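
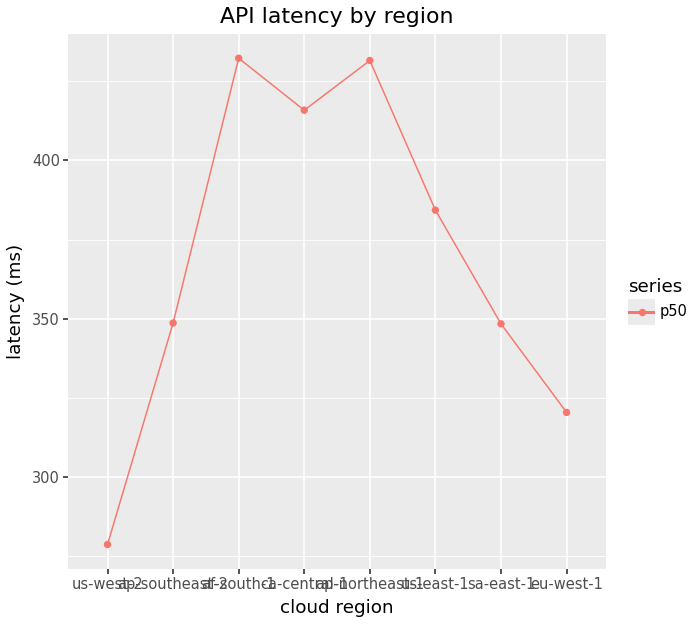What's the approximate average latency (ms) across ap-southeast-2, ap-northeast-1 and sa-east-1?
(340 + 440 + 340) / 3 ≈ 373.

≈ 373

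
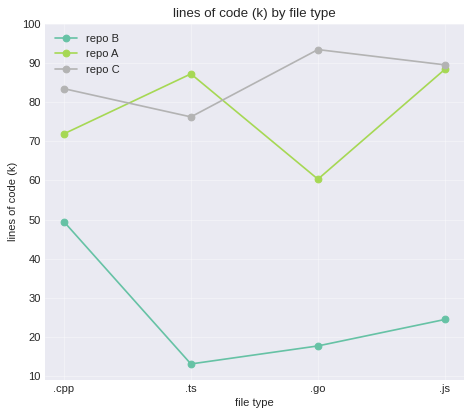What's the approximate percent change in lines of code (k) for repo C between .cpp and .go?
.cpp ≈ 80, .go ≈ 90; (90 − 80) / 80 ≈ +12.5%.

≈ +12.5%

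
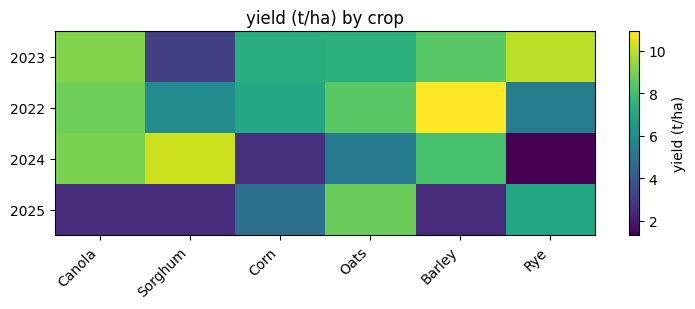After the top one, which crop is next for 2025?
Top 3 for 2025: Oats ≈ 9, Rye ≈ 7, Corn ≈ 5.

Rye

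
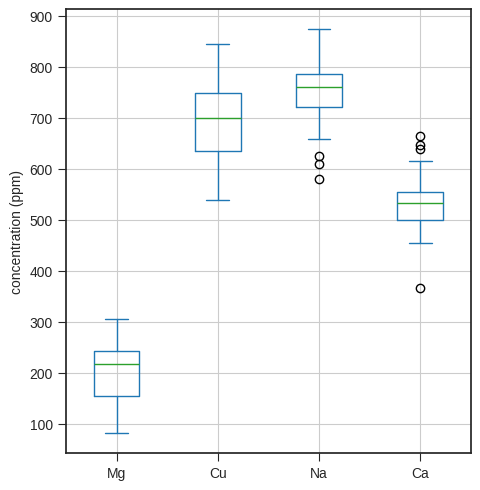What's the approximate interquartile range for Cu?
≈ 100

Q3 ≈ 750, Q1 ≈ 650; IQR ≈ 100.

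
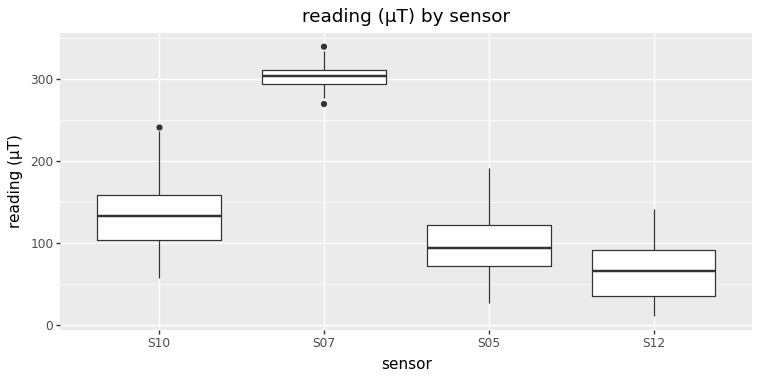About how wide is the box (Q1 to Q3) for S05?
≈ 50

Q3 ≈ 125, Q1 ≈ 75; IQR ≈ 50.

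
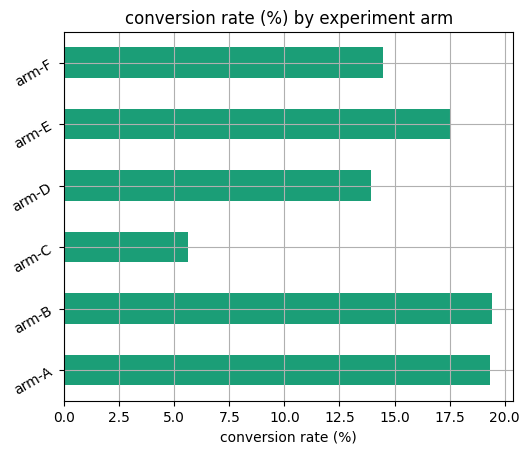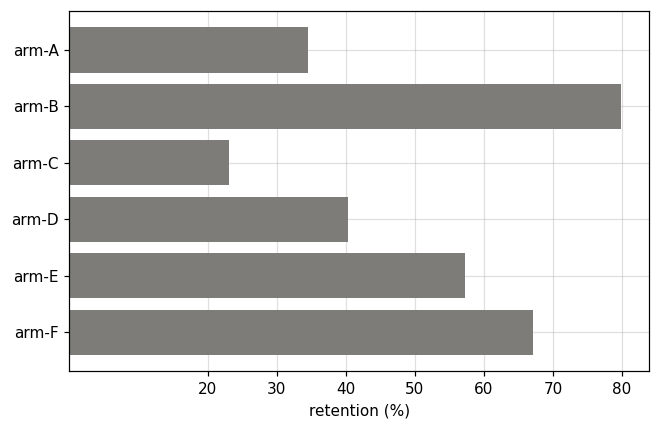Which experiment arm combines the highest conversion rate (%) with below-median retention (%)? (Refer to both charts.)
Chart 2 median retention (%) ≈ 50; below-median experiment arms: arm-A, arm-C, arm-D. Among those, arm-A has the highest conversion rate (%) (≈ 20).

arm-A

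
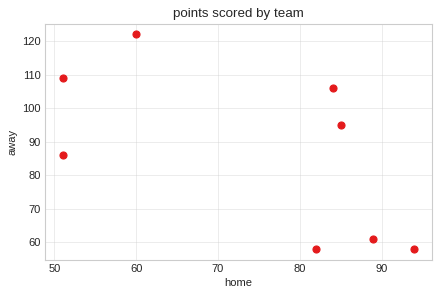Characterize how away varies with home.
Points are negatively correlated; moderate (|r| ≈ 0.6).

negative, moderate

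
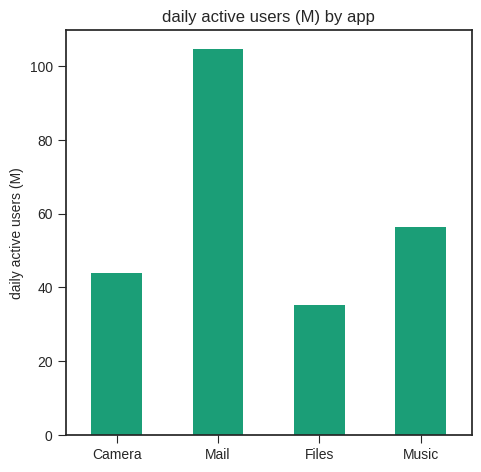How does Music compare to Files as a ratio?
Music ≈ 60, Files ≈ 40; 60/40 ≈ 1.5.

≈ 1.5×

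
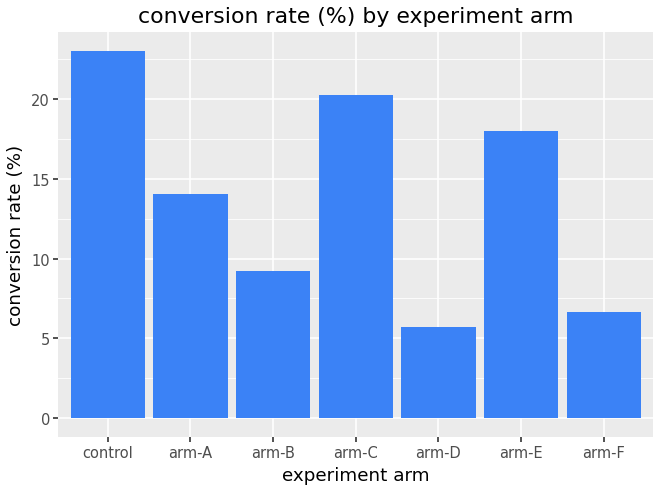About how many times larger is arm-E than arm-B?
arm-E ≈ 18, arm-B ≈ 10; 18/10 ≈ 1.8.

≈ 1.8×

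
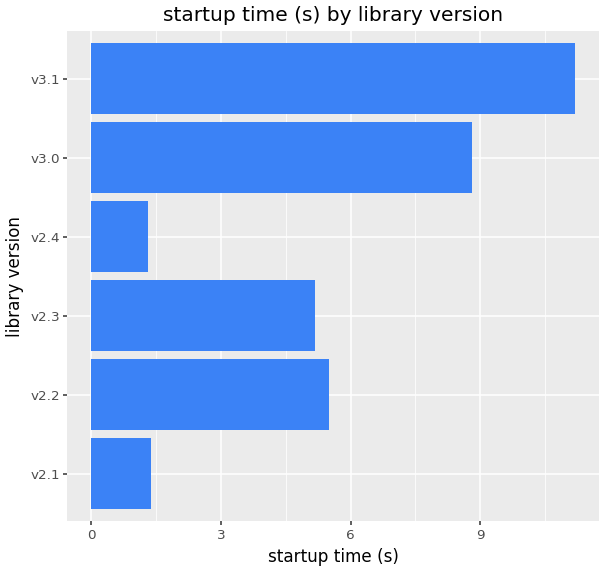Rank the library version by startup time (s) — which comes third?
Top 4: v3.1 ≈ 11, v3.0 ≈ 9, v2.2 ≈ 6, v2.3 ≈ 5.

v2.2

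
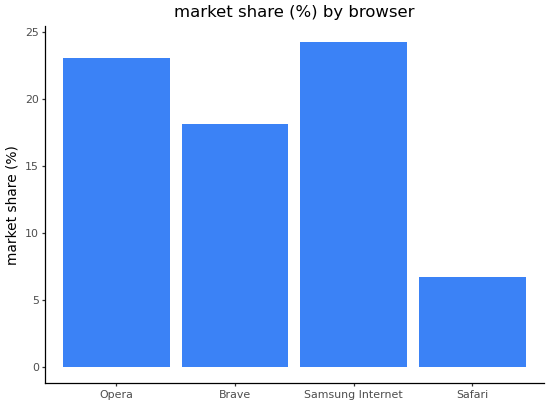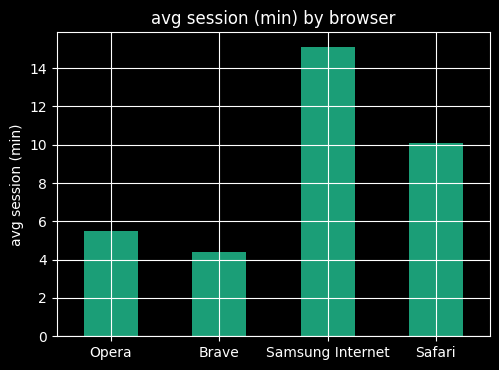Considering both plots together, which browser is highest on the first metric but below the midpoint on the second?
Chart 2 median avg session (min) ≈ 8; below-median browsers: Opera, Brave. Among those, Opera has the highest market share (%) (≈ 25).

Opera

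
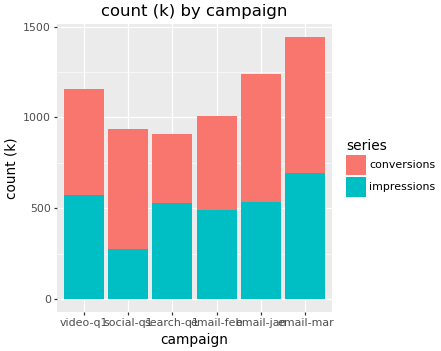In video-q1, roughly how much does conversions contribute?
≈ 600

conversions top ≈ 1200, bottom ≈ 600; segment ≈ 600.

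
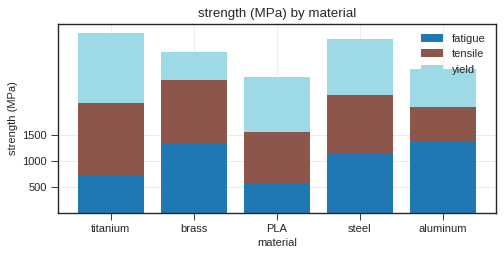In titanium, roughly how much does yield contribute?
≈ 1500

yield top ≈ 3500, bottom ≈ 2000; segment ≈ 1500.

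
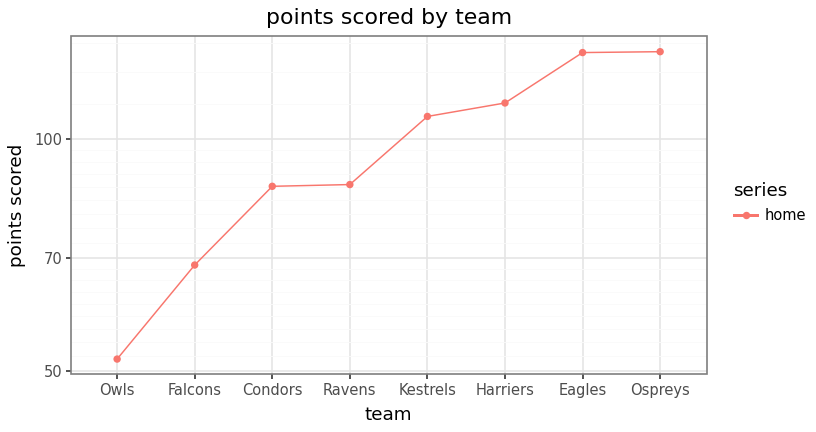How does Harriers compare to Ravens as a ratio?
Harriers ≈ 110, Ravens ≈ 90; 110/90 ≈ 1.22.

≈ 1.22×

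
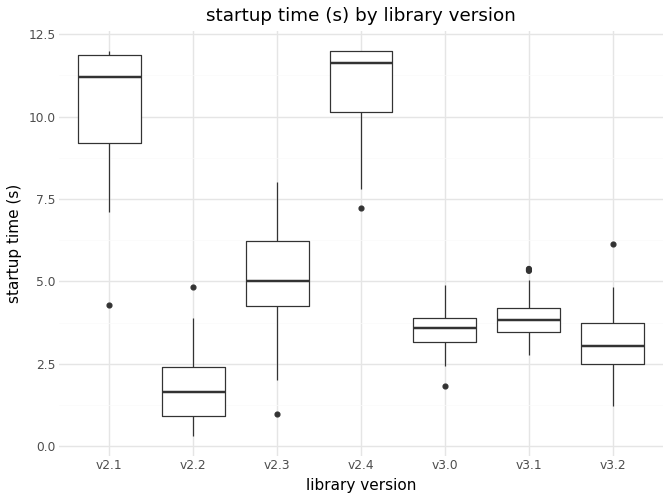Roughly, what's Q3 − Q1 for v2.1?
Q3 ≈ 12, Q1 ≈ 9; IQR ≈ 3.

≈ 3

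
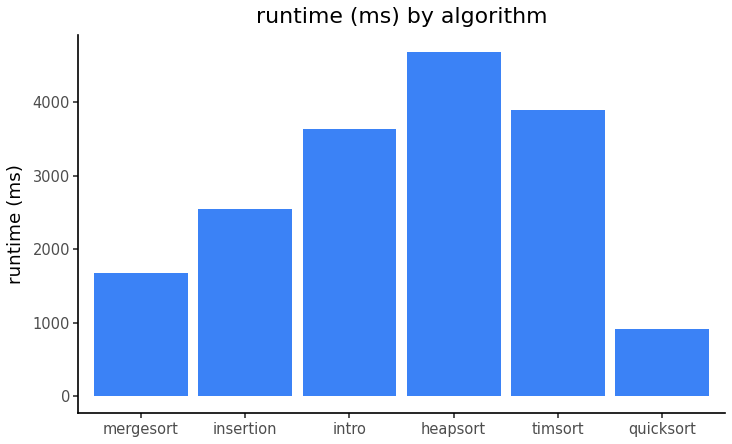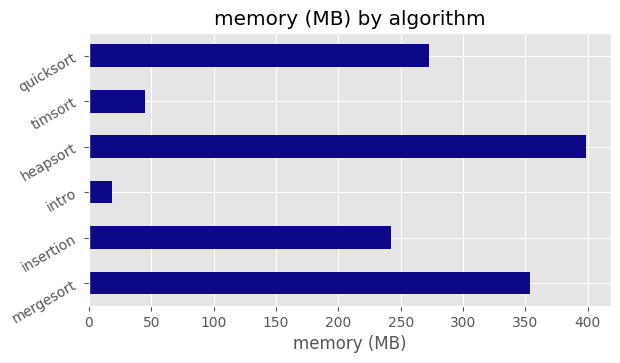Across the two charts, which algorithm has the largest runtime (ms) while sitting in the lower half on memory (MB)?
Chart 2 median memory (MB) ≈ 250; below-median algorithms: insertion, intro, timsort. Among those, timsort has the highest runtime (ms) (≈ 4000).

timsort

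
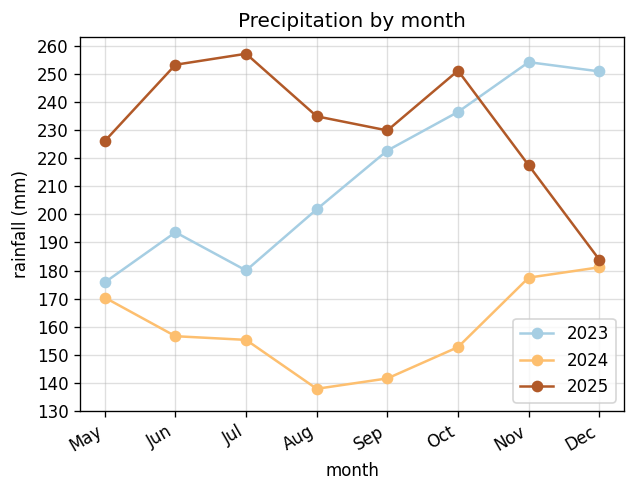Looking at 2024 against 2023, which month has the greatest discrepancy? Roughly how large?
Oct, ≈ 90 mm

Oct: 2024 ≈ 150, 2023 ≈ 240 → gap ≈ 90. Next-largest (Sep) is only ≈ 80.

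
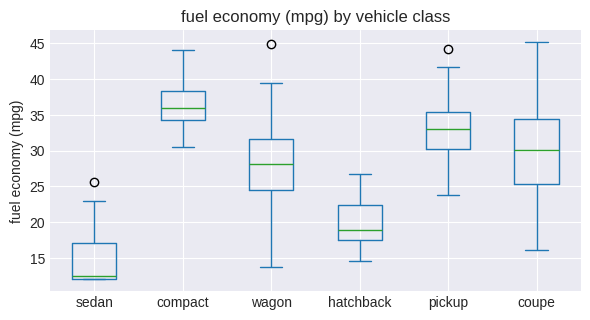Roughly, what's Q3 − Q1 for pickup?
≈ 6

Q3 ≈ 36, Q1 ≈ 30; IQR ≈ 6.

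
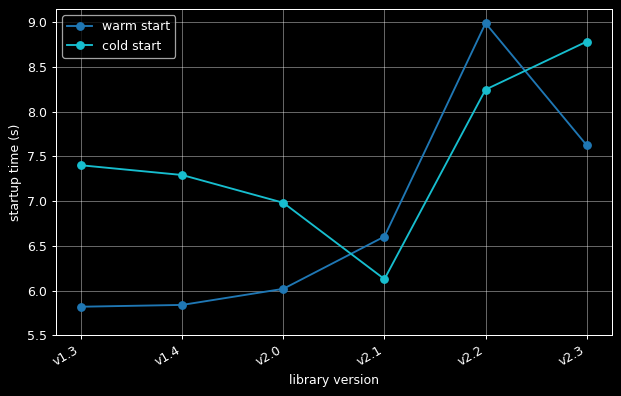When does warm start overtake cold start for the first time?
v2.1

v2.0: warm start ≈ 6.0 vs cold start ≈ 7.0 (not yet); v2.1: warm start ≈ 6.5 vs cold start ≈ 6.0 (first crossover).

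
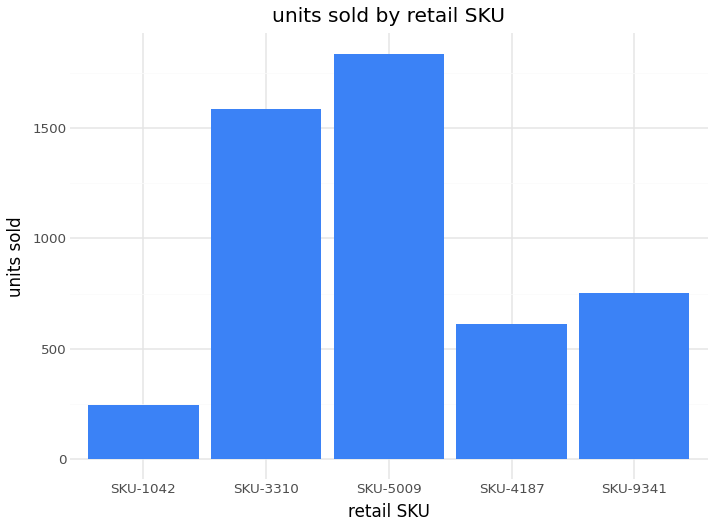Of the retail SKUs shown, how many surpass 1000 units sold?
2

Above 1000: SKU-3310, SKU-5009.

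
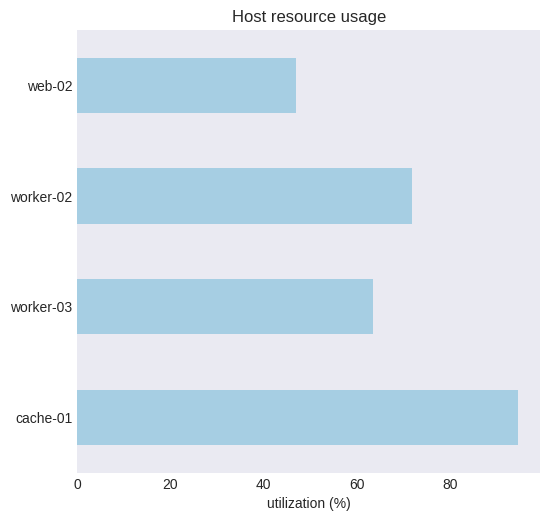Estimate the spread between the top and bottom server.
≈ 40

Max cache-01 ≈ 90, min web-02 ≈ 50; range ≈ 40.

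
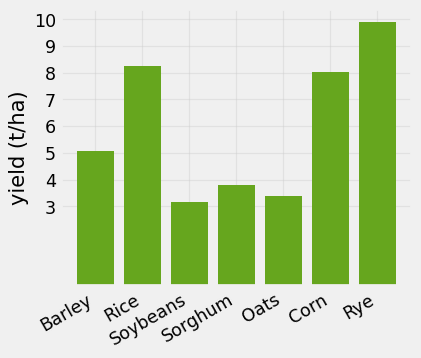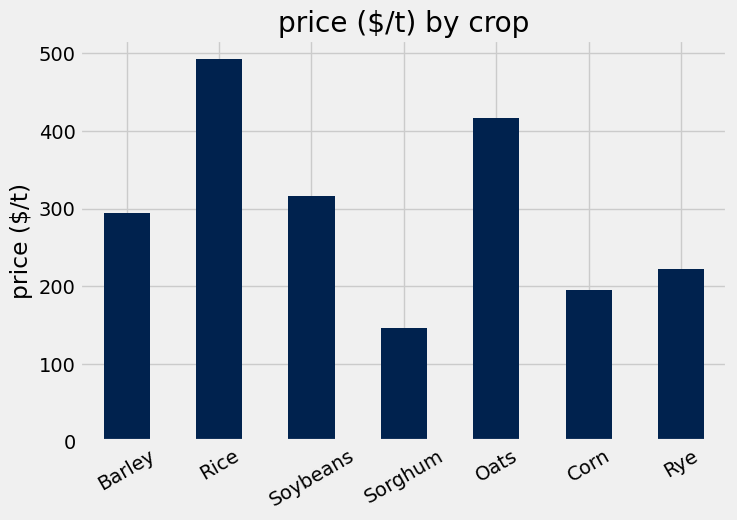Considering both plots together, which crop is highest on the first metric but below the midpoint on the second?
Chart 2 median price ($/t) ≈ 300; below-median crops: Sorghum, Corn, Rye. Among those, Rye has the highest yield (t/ha) (≈ 10).

Rye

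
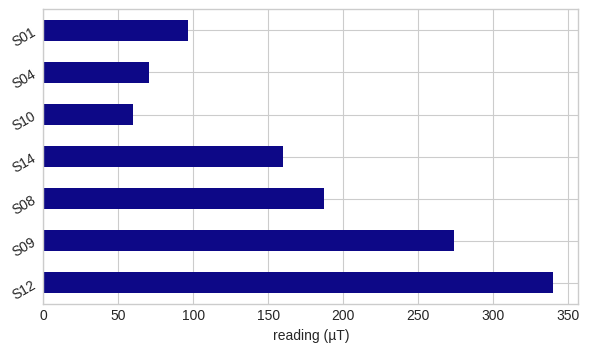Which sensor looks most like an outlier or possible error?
S12 ≈ 350; the rest sit between ≈ 50 and ≈ 250.

S12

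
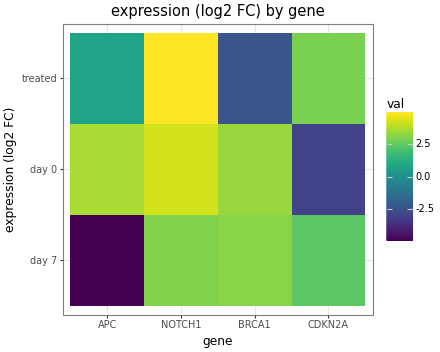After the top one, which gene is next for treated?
Top 3 for treated: NOTCH1 ≈ 5, CDKN2A ≈ 3, APC ≈ 1.

CDKN2A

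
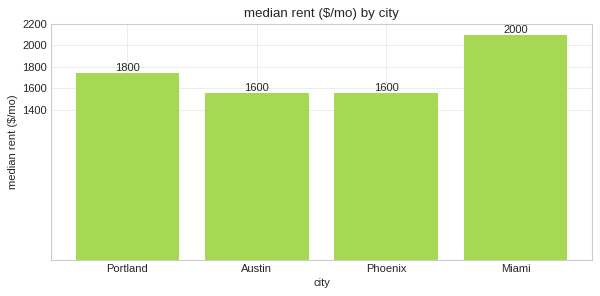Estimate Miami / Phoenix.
Miami ≈ 2000, Phoenix ≈ 1600; 2000/1600 ≈ 1.25.

≈ 1.25×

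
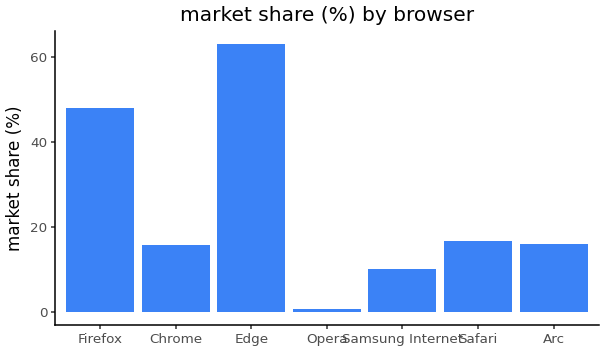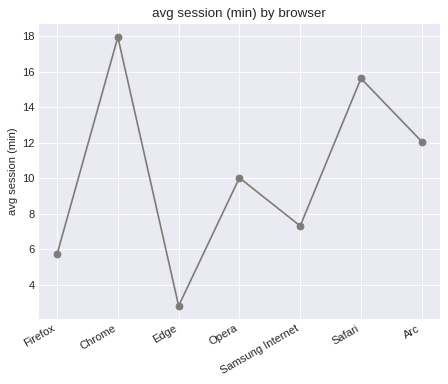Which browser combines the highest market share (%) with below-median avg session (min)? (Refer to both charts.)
Edge

Chart 2 median avg session (min) ≈ 10; below-median browsers: Firefox, Edge, Samsung Internet. Among those, Edge has the highest market share (%) (≈ 60).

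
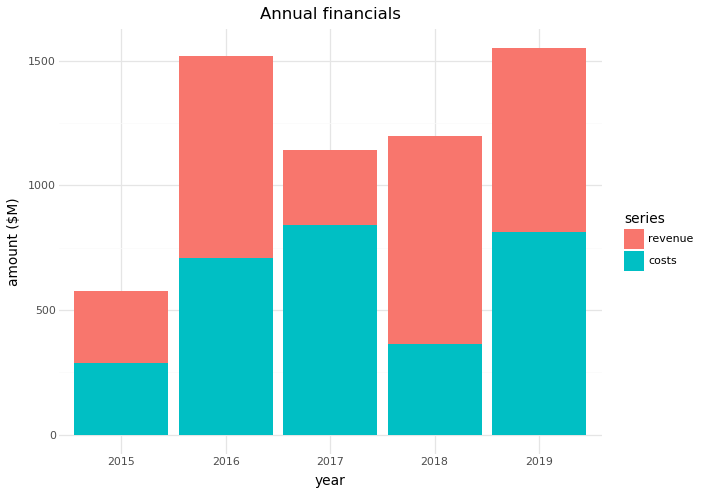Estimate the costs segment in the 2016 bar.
costs top ≈ 800, bottom ≈ 0; segment ≈ 800.

≈ 800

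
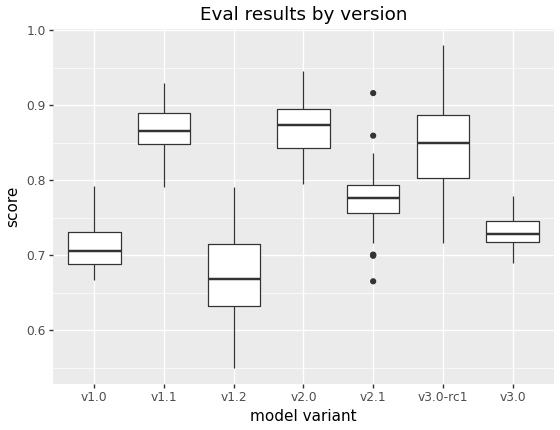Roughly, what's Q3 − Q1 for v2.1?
≈ 0.04

Q3 ≈ 0.80, Q1 ≈ 0.76; IQR ≈ 0.04.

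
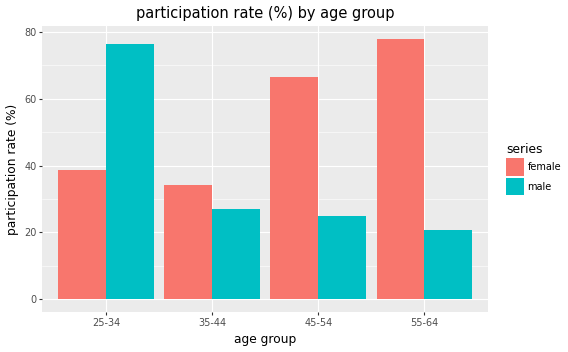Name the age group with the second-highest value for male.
35-44

Top 3 for male: 25-34 ≈ 80, 35-44 ≈ 30, 45-54 ≈ 20.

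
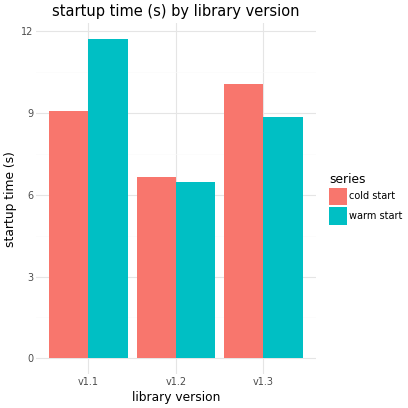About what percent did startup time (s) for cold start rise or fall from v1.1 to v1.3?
≈ +11.1%

v1.1 ≈ 9, v1.3 ≈ 10; (10 − 9) / 9 ≈ +11.1%.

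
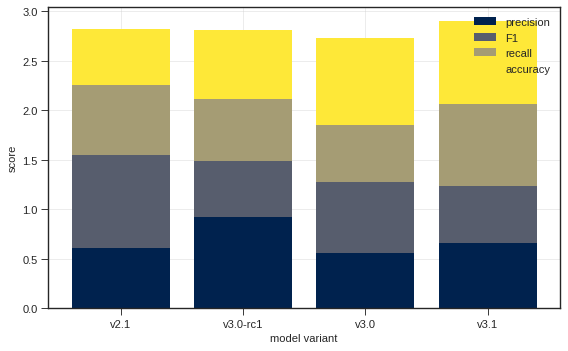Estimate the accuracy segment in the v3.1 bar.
accuracy top ≈ 3.0, bottom ≈ 2.0; segment ≈ 1.0.

≈ 1.0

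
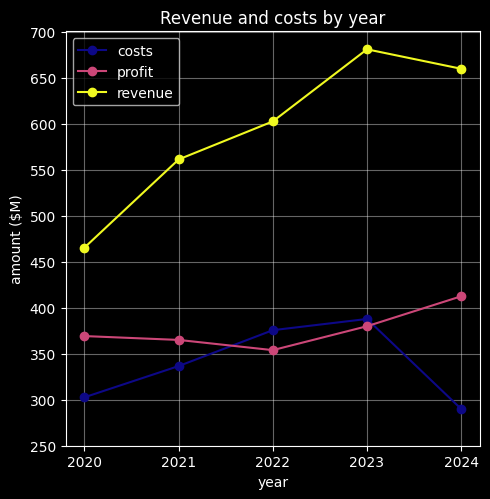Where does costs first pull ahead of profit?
2022

2021: costs ≈ 350 vs profit ≈ 350 (not yet); 2022: costs ≈ 400 vs profit ≈ 350 (first crossover).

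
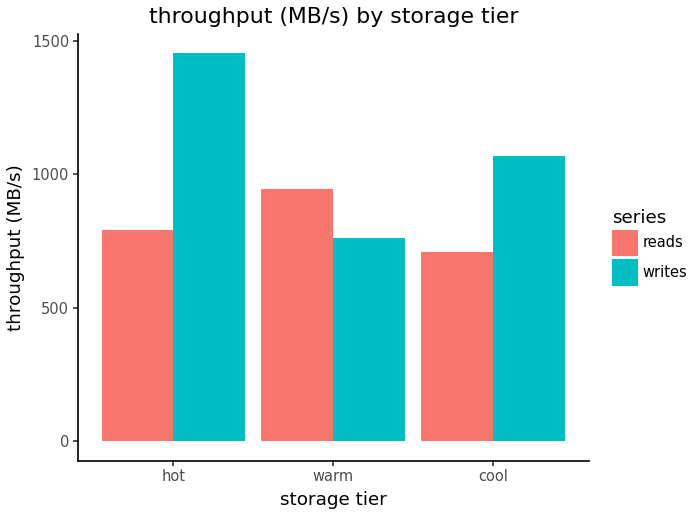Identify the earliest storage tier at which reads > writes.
warm

hot: reads ≈ 800 vs writes ≈ 1400 (not yet); warm: reads ≈ 1000 vs writes ≈ 800 (first crossover).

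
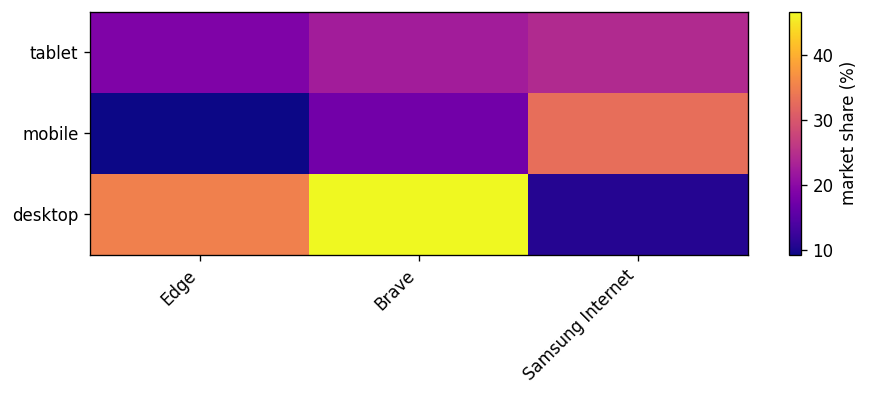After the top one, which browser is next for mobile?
Brave

Top 3 for mobile: Samsung Internet ≈ 35, Brave ≈ 20, Edge ≈ 10.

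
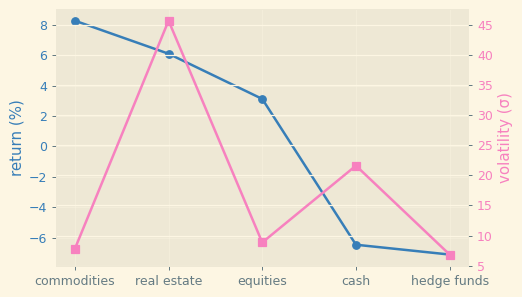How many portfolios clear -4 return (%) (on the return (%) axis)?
3

Above -4: commodities, real estate, equities.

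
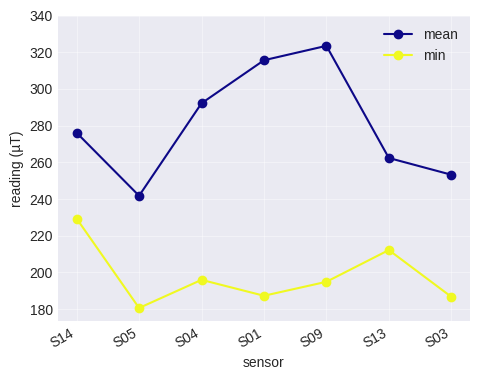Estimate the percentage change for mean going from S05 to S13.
S05 ≈ 240, S13 ≈ 260; (260 − 240) / 240 ≈ +8.3%.

≈ +8.3%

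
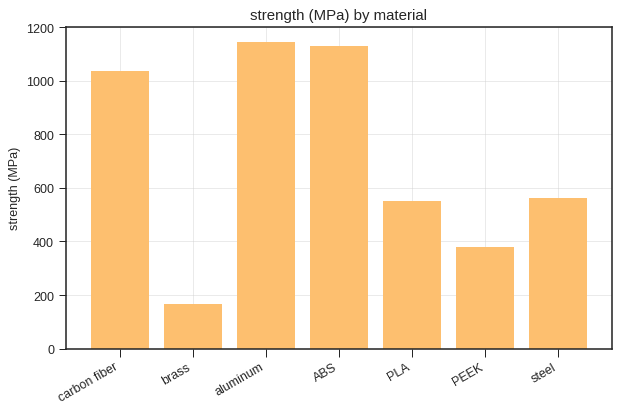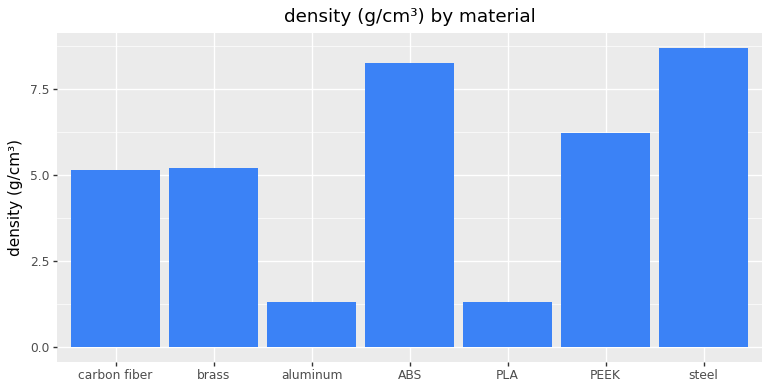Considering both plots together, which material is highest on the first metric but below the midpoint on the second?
aluminum

Chart 2 median density (g/cm³) ≈ 5; below-median materials: carbon fiber, aluminum, PLA. Among those, aluminum has the highest strength (MPa) (≈ 1200).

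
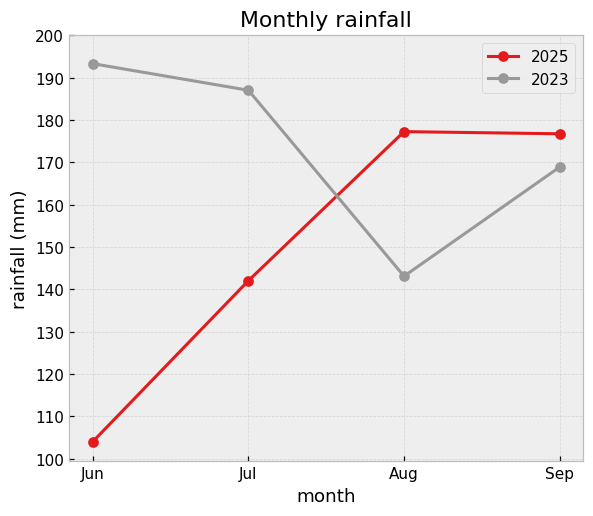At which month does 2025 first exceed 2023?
Aug

Jul: 2025 ≈ 140 vs 2023 ≈ 190 (not yet); Aug: 2025 ≈ 180 vs 2023 ≈ 140 (first crossover).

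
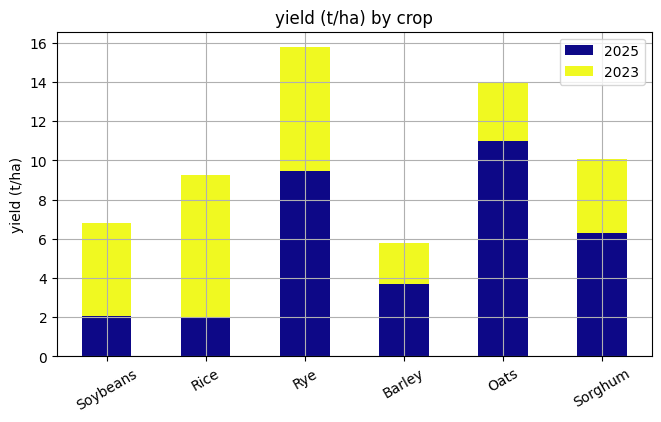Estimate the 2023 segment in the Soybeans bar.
≈ 4

2023 top ≈ 6, bottom ≈ 2; segment ≈ 4.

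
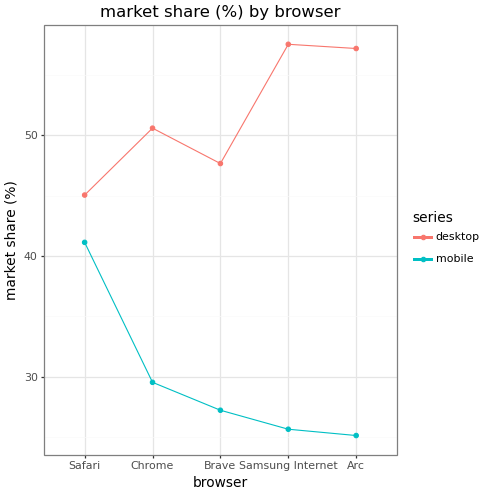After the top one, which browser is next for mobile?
Top 3 for mobile: Safari ≈ 40, Chrome ≈ 30, Brave ≈ 25.

Chrome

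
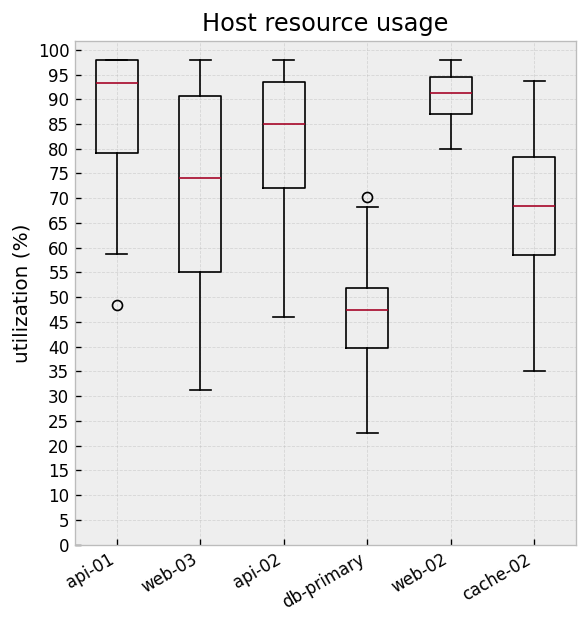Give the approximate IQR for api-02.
Q3 ≈ 95, Q1 ≈ 70; IQR ≈ 25.

≈ 25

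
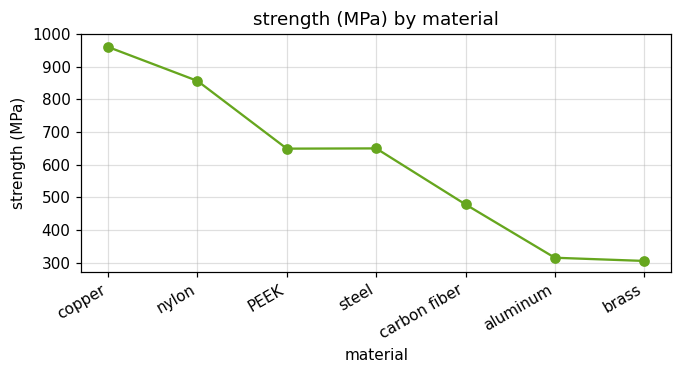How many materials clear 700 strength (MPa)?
Above 700: copper, nylon.

2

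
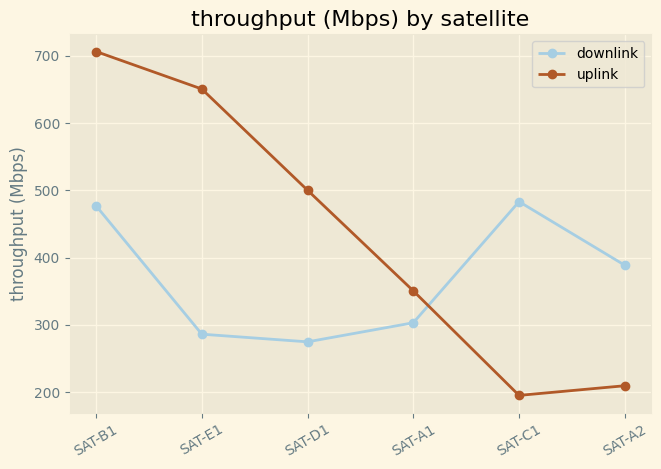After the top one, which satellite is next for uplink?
SAT-E1

Top 3 for uplink: SAT-B1 ≈ 700, SAT-E1 ≈ 650, SAT-D1 ≈ 500.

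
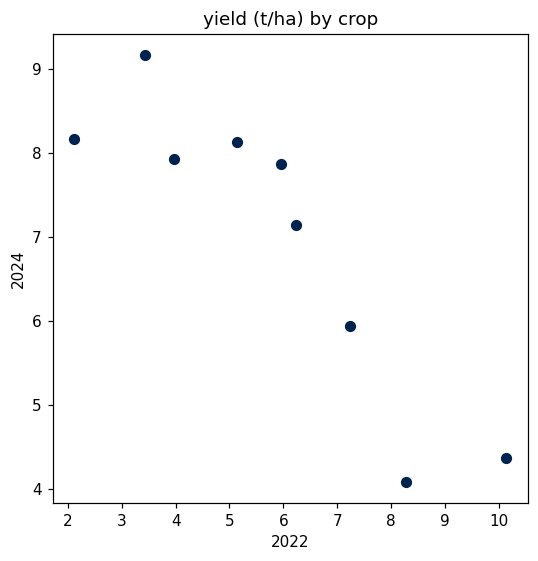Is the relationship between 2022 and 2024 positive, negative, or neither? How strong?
Points are negatively correlated; strong (|r| ≈ 0.9).

negative, strong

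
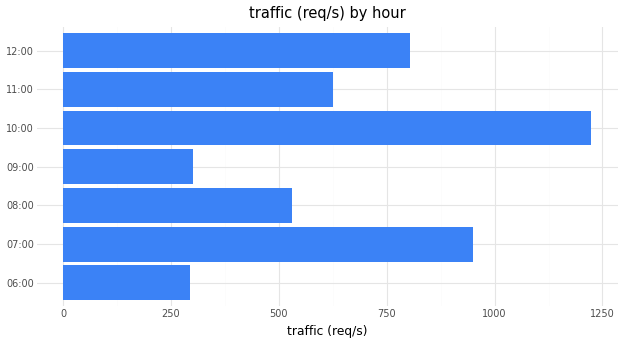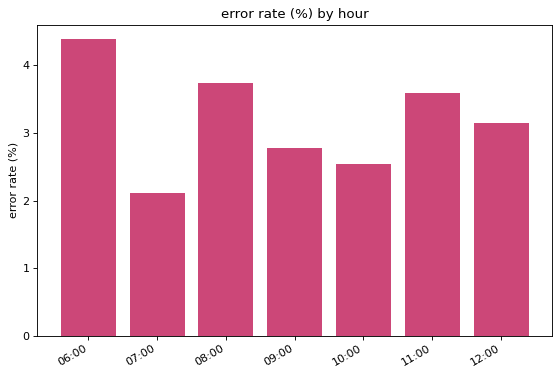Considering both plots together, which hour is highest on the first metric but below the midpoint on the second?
Chart 2 median error rate (%) ≈ 3; below-median hours: 07:00, 09:00, 10:00. Among those, 10:00 has the highest traffic (req/s) (≈ 1200).

10:00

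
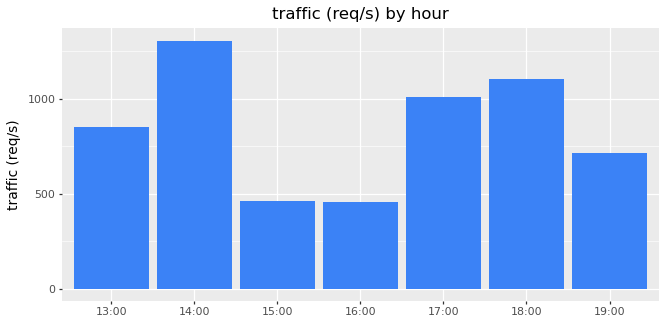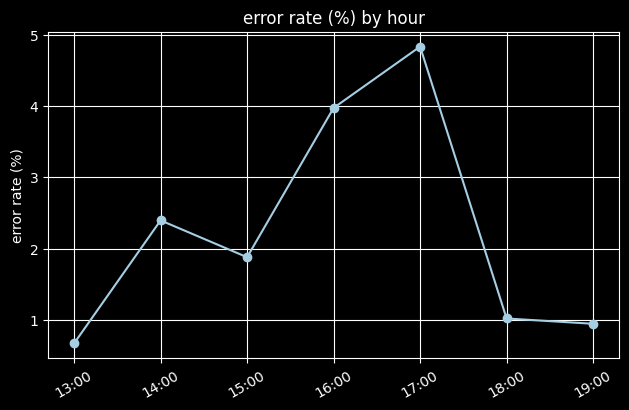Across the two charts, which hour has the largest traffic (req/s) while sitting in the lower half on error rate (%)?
18:00

Chart 2 median error rate (%) ≈ 2; below-median hours: 13:00, 18:00, 19:00. Among those, 18:00 has the highest traffic (req/s) (≈ 1200).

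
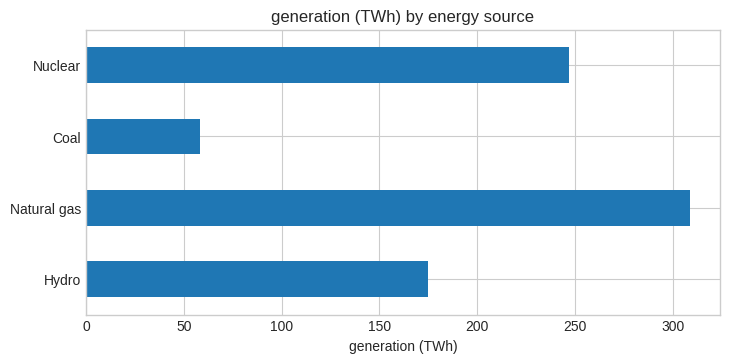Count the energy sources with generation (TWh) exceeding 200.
Above 200: Natural gas, Nuclear.

2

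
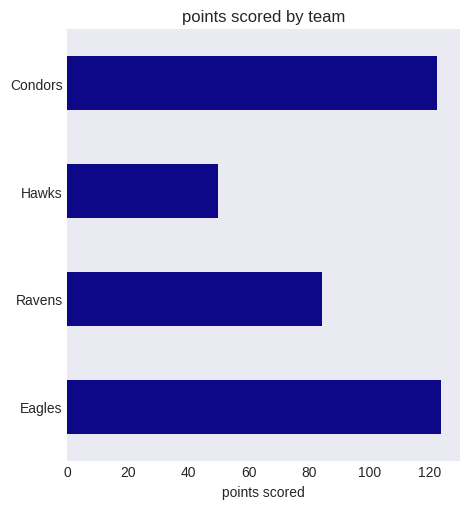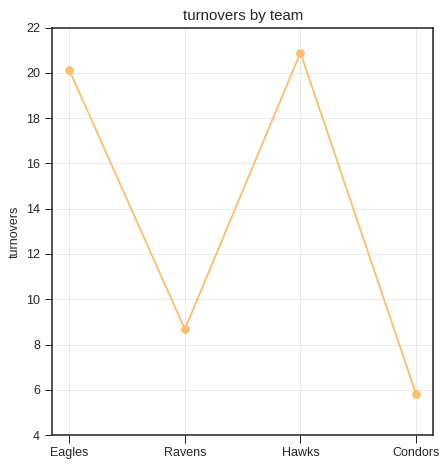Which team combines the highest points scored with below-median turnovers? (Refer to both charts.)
Condors

Chart 2 median turnovers ≈ 14; below-median teams: Ravens, Condors. Among those, Condors has the highest points scored (≈ 120).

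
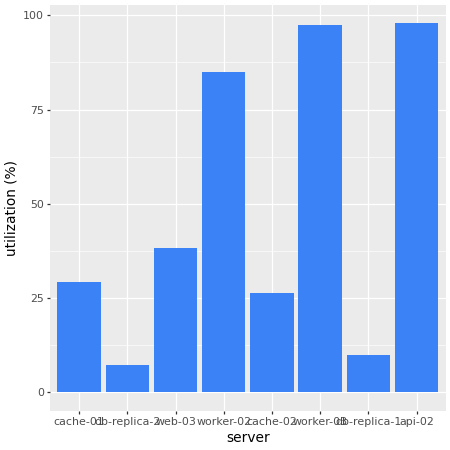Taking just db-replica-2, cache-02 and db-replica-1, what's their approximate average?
(10 + 30 + 10) / 3 ≈ 17.

≈ 17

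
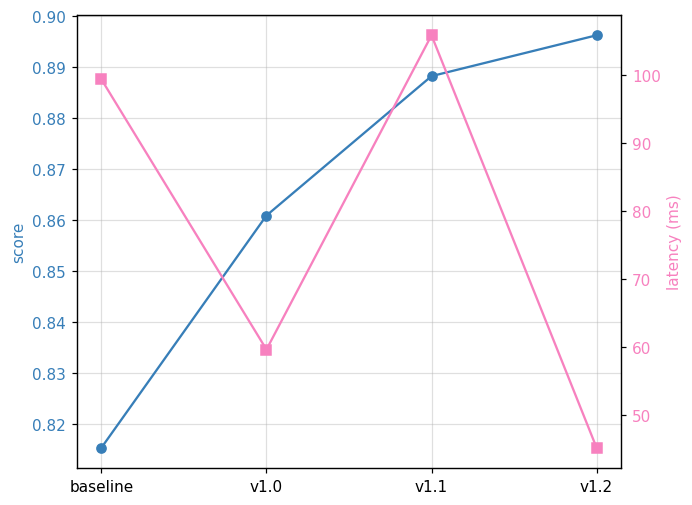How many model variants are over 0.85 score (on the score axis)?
3

Above 0.85: v1.0, v1.1, v1.2.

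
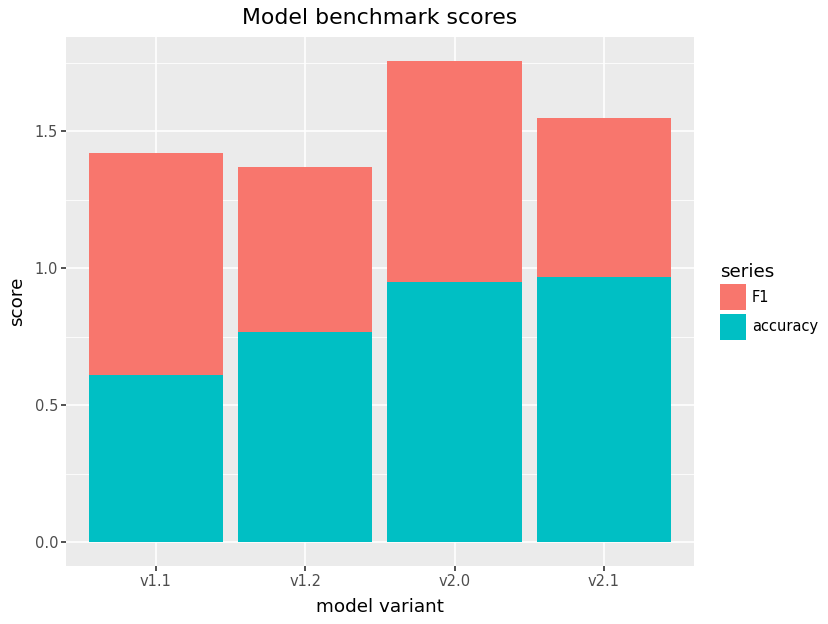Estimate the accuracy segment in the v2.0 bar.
accuracy top ≈ 1.0, bottom ≈ 0.0; segment ≈ 1.0.

≈ 1.0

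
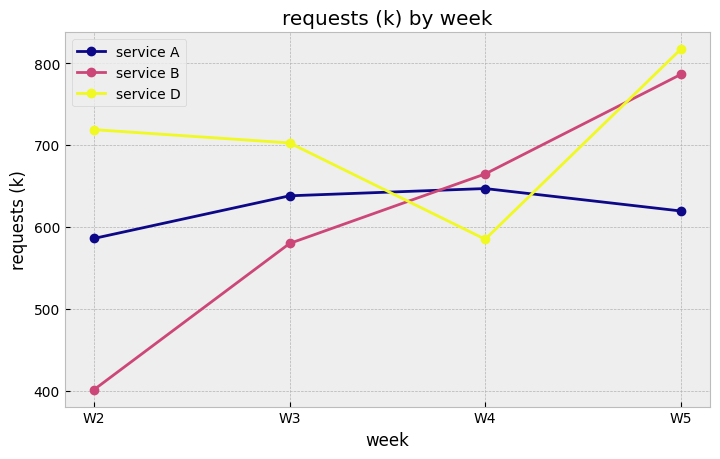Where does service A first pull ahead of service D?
W4

W3: service A ≈ 650 vs service D ≈ 700 (not yet); W4: service A ≈ 650 vs service D ≈ 600 (first crossover).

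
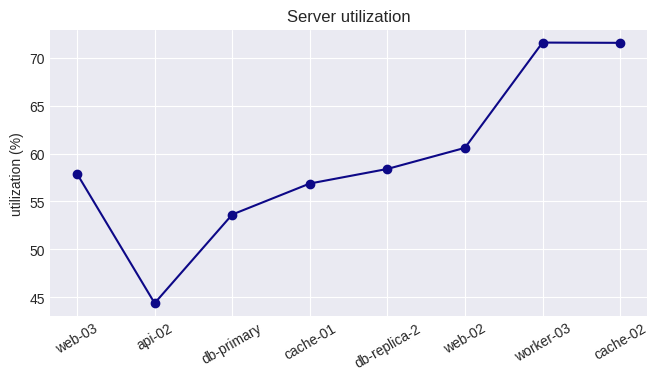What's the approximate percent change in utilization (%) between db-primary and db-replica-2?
db-primary ≈ 55, db-replica-2 ≈ 60; (60 − 55) / 55 ≈ +9.1%.

≈ +9.1%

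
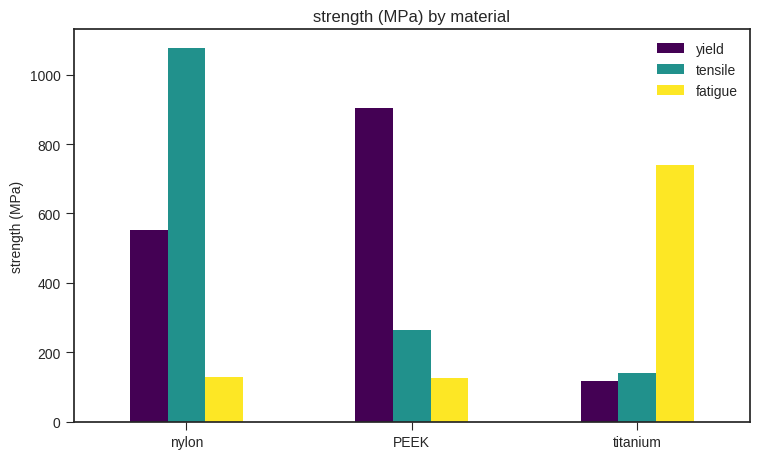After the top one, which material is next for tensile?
PEEK

Top 3 for tensile: nylon ≈ 1100, PEEK ≈ 300, titanium ≈ 100.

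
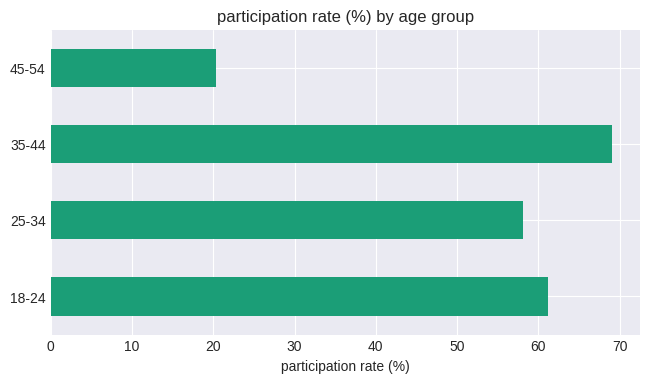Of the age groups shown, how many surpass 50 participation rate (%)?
Above 50: 18-24, 25-34, 35-44.

3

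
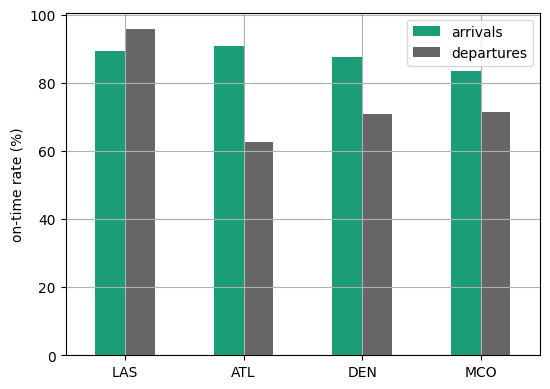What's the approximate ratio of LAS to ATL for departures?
≈ 1.67×

LAS ≈ 100, ATL ≈ 60; 100/60 ≈ 1.67.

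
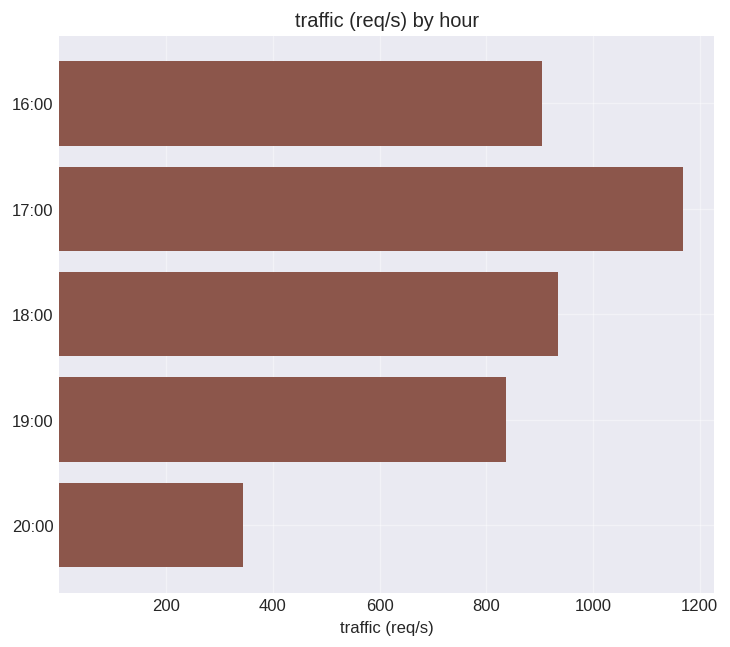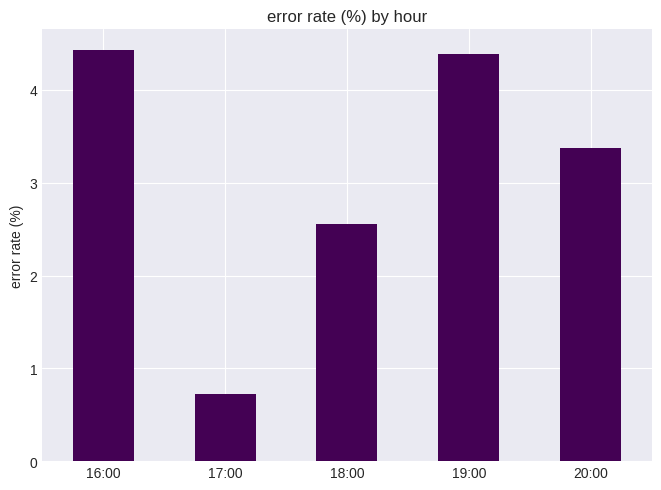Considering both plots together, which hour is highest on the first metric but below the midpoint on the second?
Chart 2 median error rate (%) ≈ 3.5; below-median hours: 17:00, 18:00. Among those, 17:00 has the highest traffic (req/s) (≈ 1200).

17:00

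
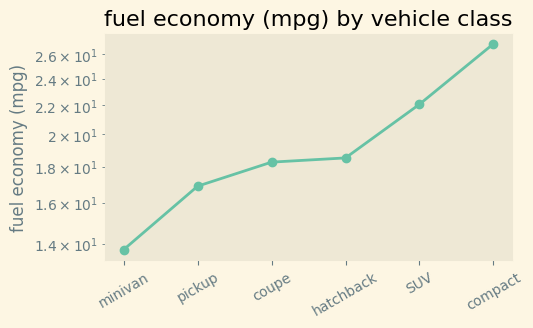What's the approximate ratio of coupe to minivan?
coupe ≈ 18, minivan ≈ 14; 18/14 ≈ 1.29.

≈ 1.29×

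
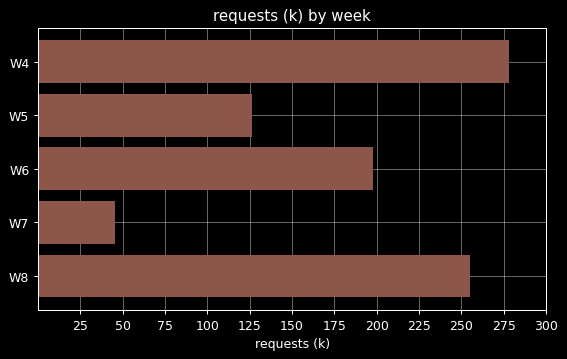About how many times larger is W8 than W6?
W8 ≈ 250, W6 ≈ 200; 250/200 ≈ 1.25.

≈ 1.25×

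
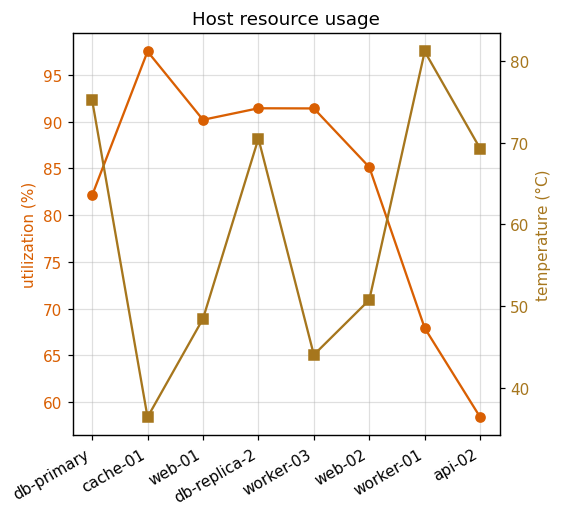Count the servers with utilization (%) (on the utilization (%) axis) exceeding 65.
Above 65: db-primary, cache-01, web-01, db-replica-2, worker-03, web-02, worker-01.

7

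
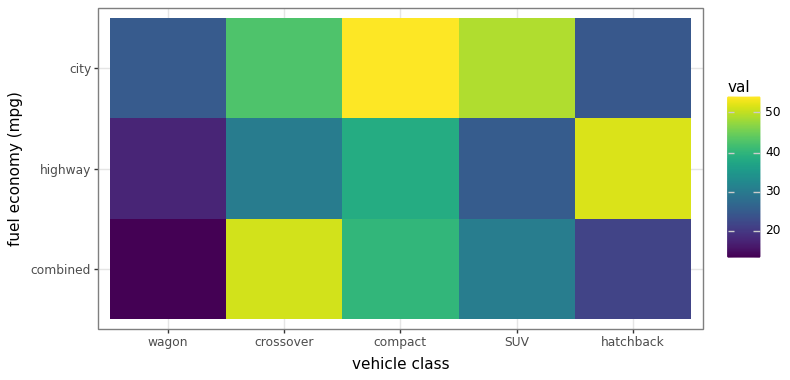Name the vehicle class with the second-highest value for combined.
compact

Top 3 for combined: crossover ≈ 50, compact ≈ 40, SUV ≈ 30.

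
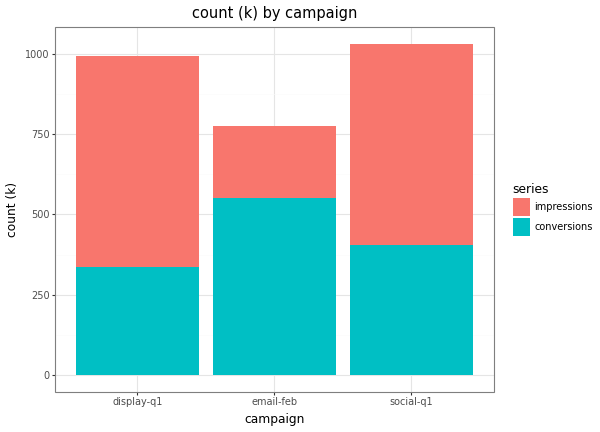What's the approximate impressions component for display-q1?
≈ 700

impressions top ≈ 1000, bottom ≈ 300; segment ≈ 700.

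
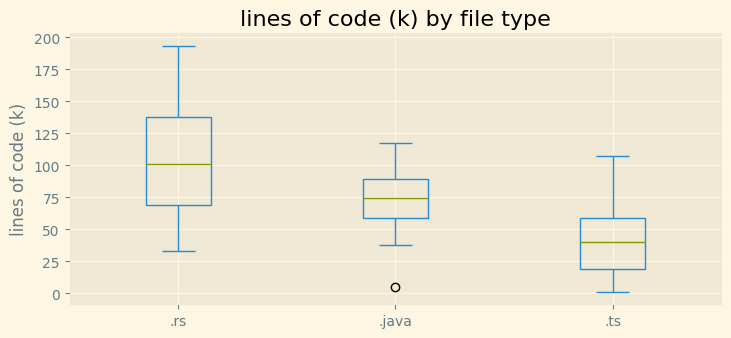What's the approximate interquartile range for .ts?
Q3 ≈ 60, Q1 ≈ 20; IQR ≈ 40.

≈ 40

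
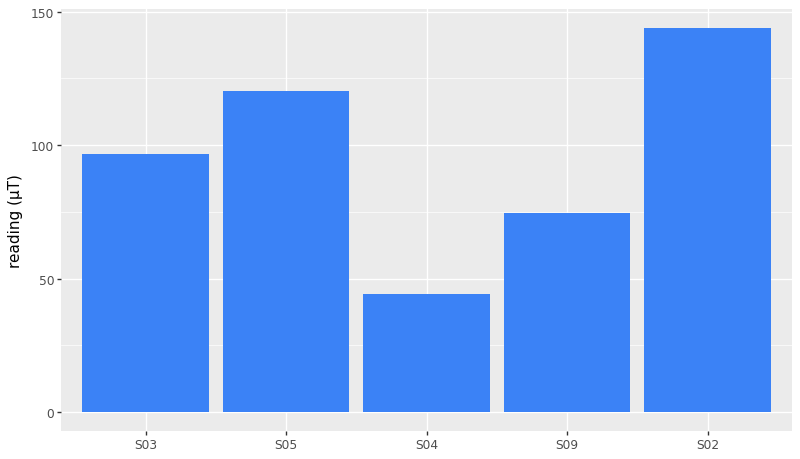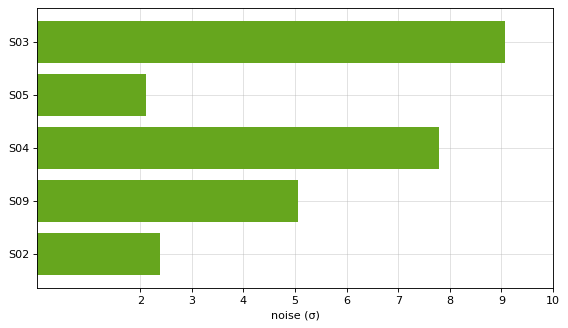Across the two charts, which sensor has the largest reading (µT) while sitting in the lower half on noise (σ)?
S02

Chart 2 median noise (σ) ≈ 5; below-median sensors: S05, S02. Among those, S02 has the highest reading (µT) (≈ 140).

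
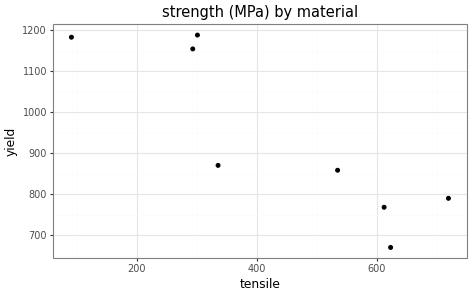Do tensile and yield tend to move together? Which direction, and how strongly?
Points are negatively correlated; strong (|r| ≈ 0.9).

negative, strong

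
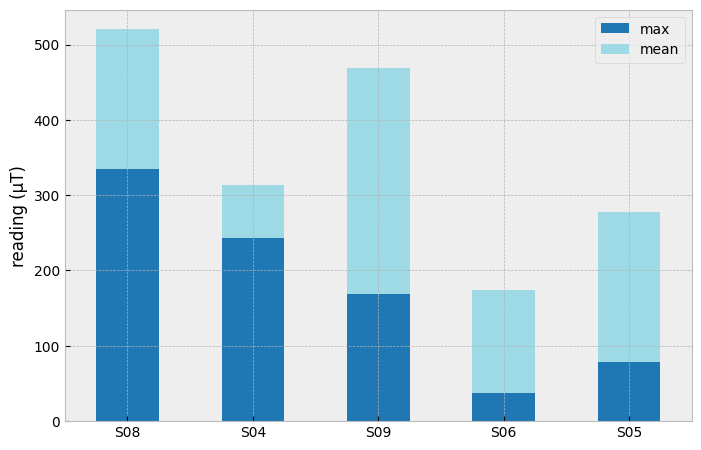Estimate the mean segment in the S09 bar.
≈ 300

mean top ≈ 450, bottom ≈ 150; segment ≈ 300.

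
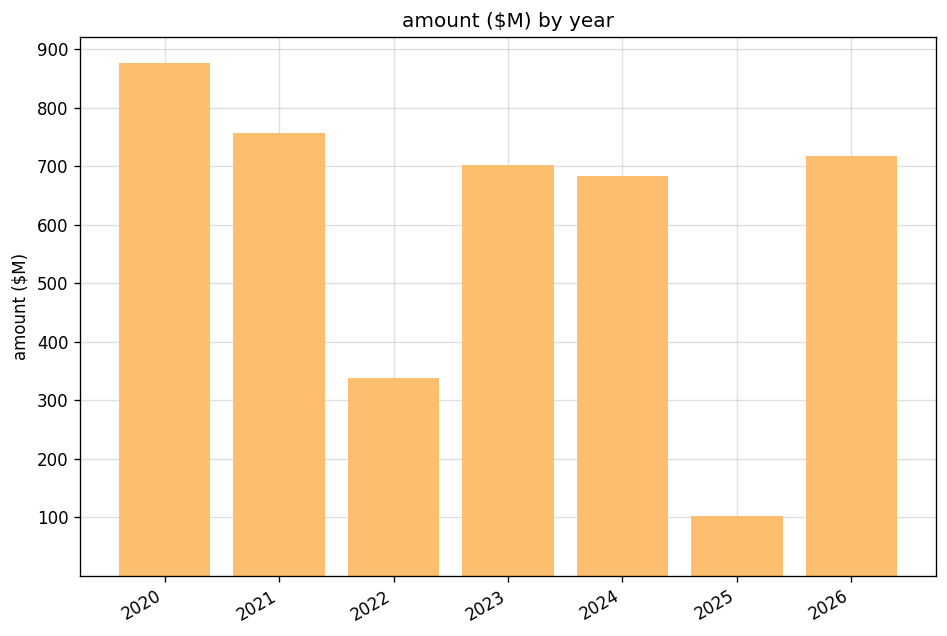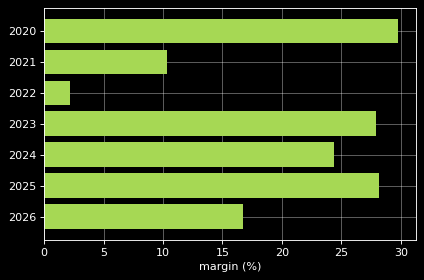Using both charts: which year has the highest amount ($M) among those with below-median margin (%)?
2021

Chart 2 median margin (%) ≈ 25; below-median years: 2021, 2022, 2026. Among those, 2021 has the highest amount ($M) (≈ 800).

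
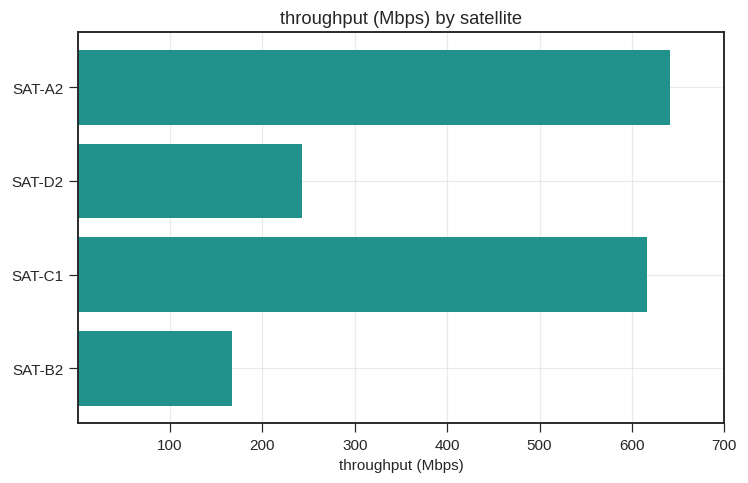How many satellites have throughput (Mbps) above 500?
2

Above 500: SAT-A2, SAT-C1.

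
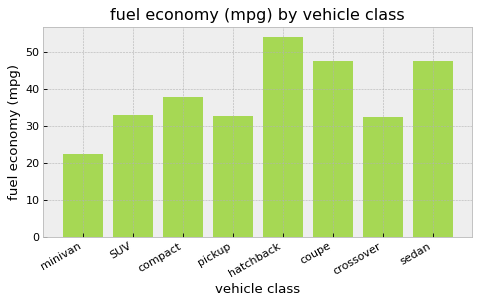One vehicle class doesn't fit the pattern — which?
hatchback

hatchback ≈ 55; the rest sit between ≈ 20 and ≈ 50.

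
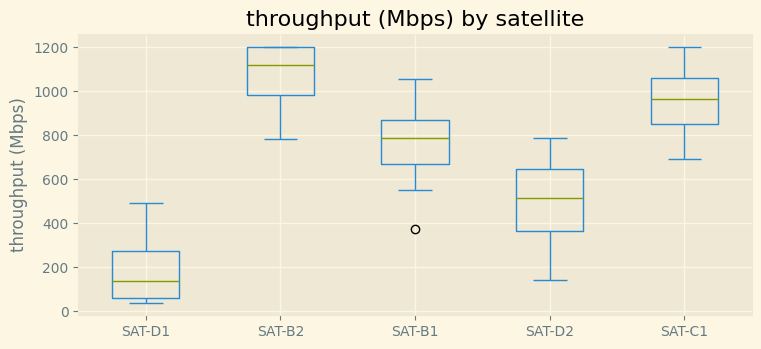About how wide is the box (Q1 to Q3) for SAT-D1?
≈ 200

Q3 ≈ 300, Q1 ≈ 100; IQR ≈ 200.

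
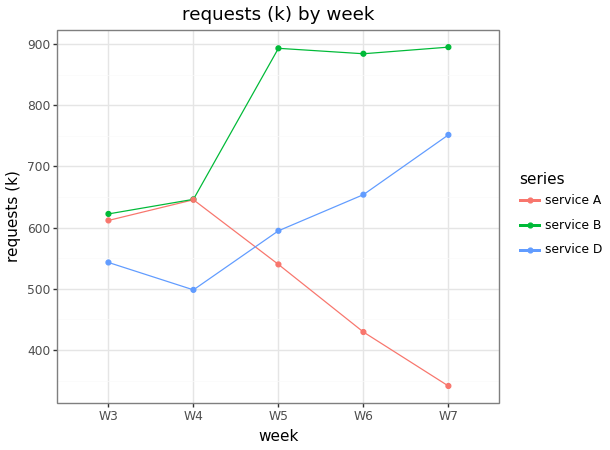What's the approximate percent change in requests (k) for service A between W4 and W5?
≈ -15.4%

W4 ≈ 650, W5 ≈ 550; (550 − 650) / 650 ≈ -15.4%.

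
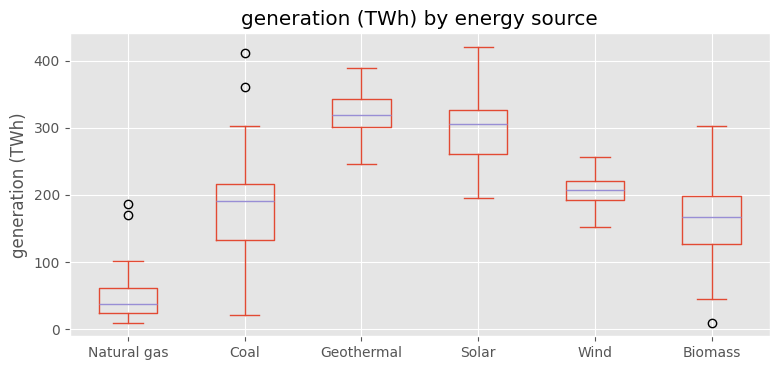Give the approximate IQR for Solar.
≈ 75

Q3 ≈ 325, Q1 ≈ 250; IQR ≈ 75.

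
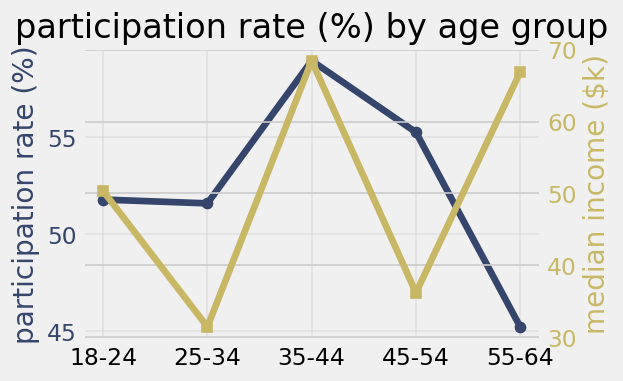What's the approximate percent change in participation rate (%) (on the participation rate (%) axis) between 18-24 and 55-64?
≈ -11.5%

18-24 ≈ 52, 55-64 ≈ 46; (46 − 52) / 52 ≈ -11.5%.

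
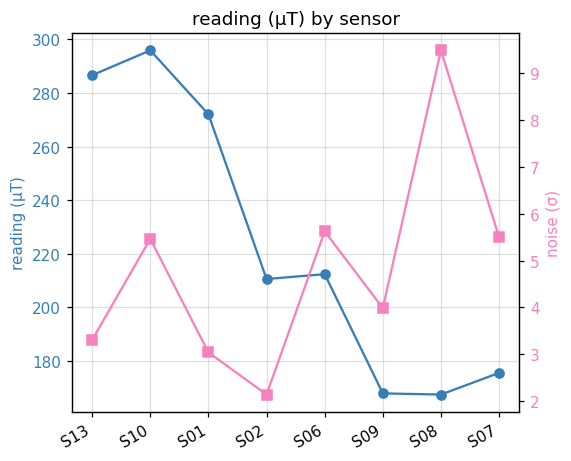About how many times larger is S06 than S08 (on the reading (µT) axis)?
S06 ≈ 220, S08 ≈ 160; 220/160 ≈ 1.38.

≈ 1.38×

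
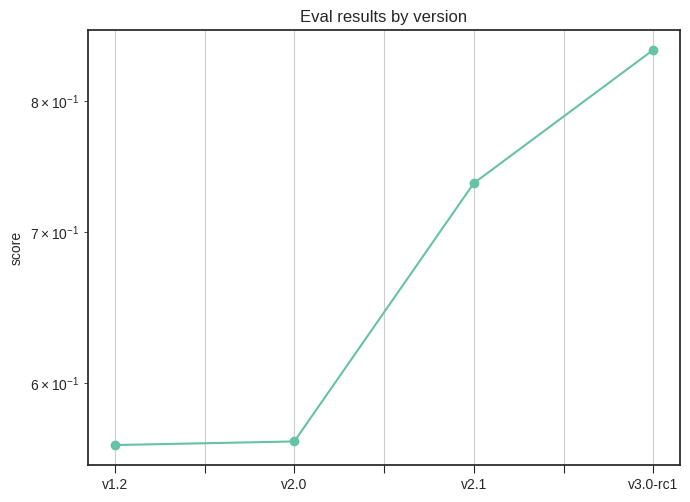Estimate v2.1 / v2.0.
v2.1 ≈ 0.75, v2.0 ≈ 0.55; 0.75/0.55 ≈ 1.36.

≈ 1.36×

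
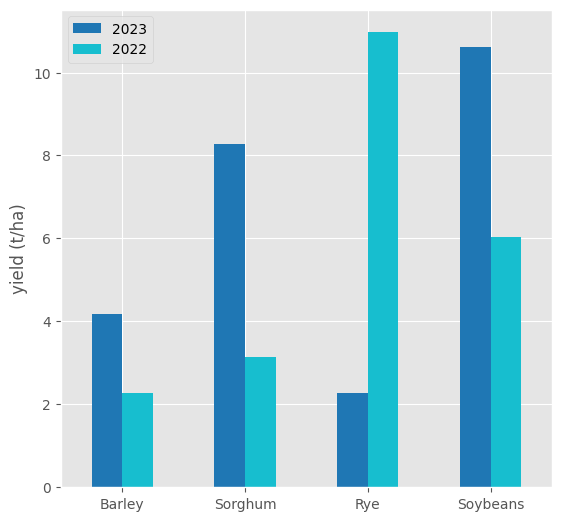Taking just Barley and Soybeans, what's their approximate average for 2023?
≈ 8

(4 + 11) / 2 ≈ 8.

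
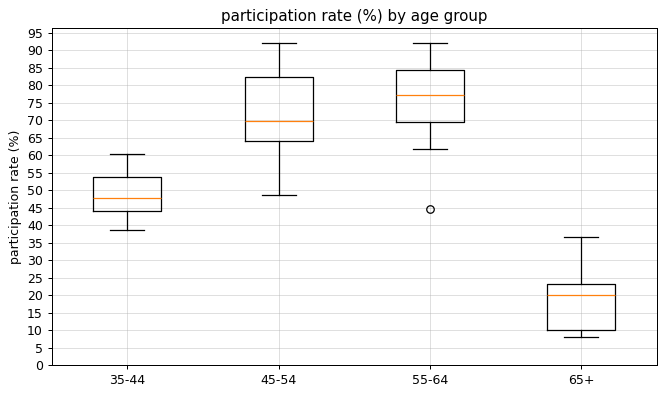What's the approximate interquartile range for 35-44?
≈ 10

Q3 ≈ 55, Q1 ≈ 45; IQR ≈ 10.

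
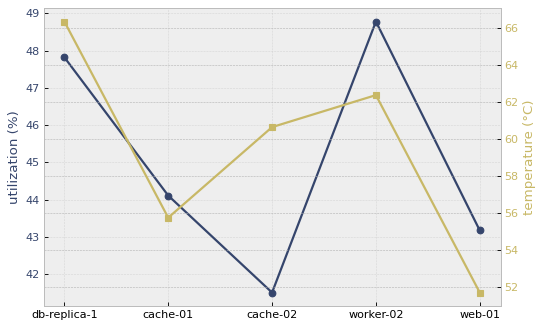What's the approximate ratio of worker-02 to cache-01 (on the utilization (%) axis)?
≈ 1.11×

worker-02 ≈ 49, cache-01 ≈ 44; 49/44 ≈ 1.11.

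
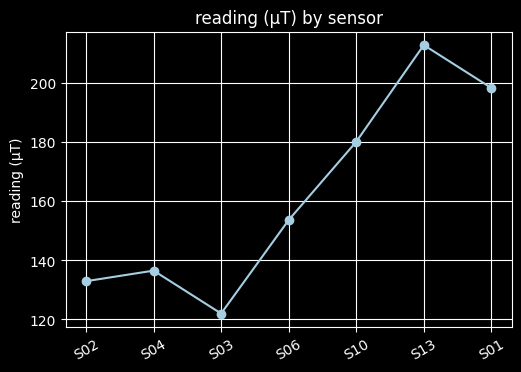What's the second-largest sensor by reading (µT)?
S01

Top 3: S13 ≈ 210, S01 ≈ 200, S10 ≈ 180.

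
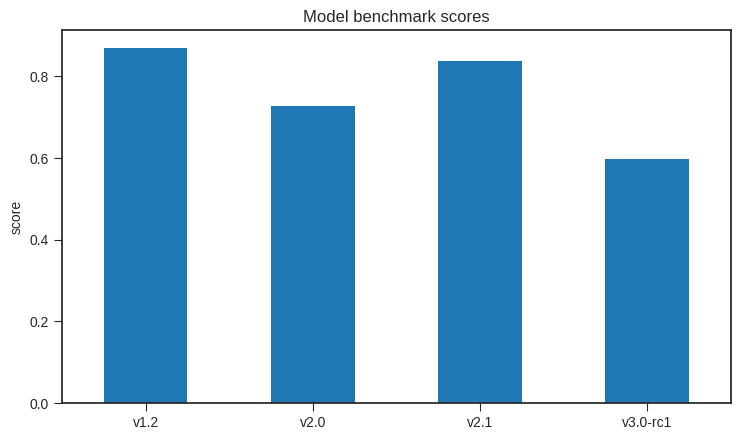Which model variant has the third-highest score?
Top 4: v1.2 ≈ 0.9, v2.1 ≈ 0.8, v2.0 ≈ 0.7, v3.0-rc1 ≈ 0.6.

v2.0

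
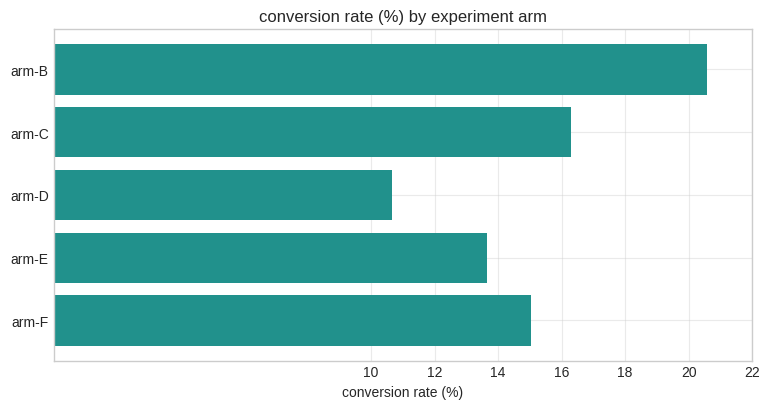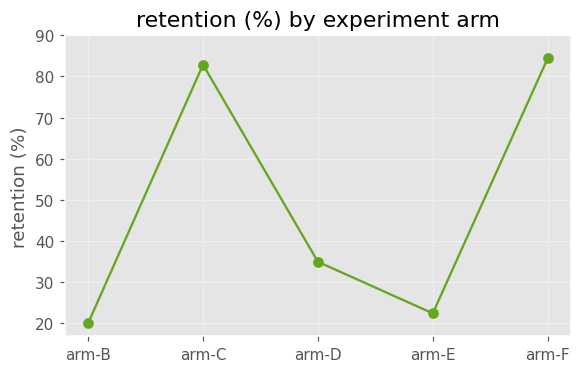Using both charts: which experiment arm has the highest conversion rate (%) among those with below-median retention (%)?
Chart 2 median retention (%) ≈ 30; below-median experiment arms: arm-B, arm-E. Among those, arm-B has the highest conversion rate (%) (≈ 20).

arm-B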